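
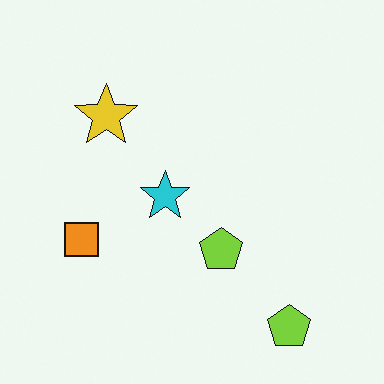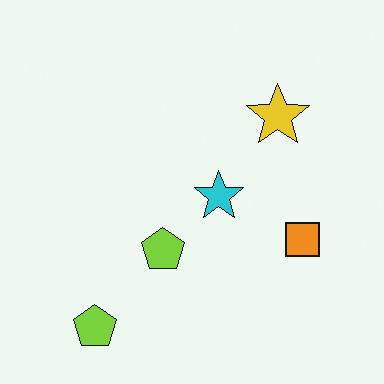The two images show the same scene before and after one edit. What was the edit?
Flipped horizontally (left ↔ right).

The orange square is in the left of the first image and the right of the second — shapes on opposite sides of the vertical midline have swapped in a mirror flip.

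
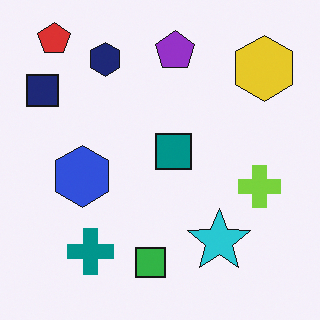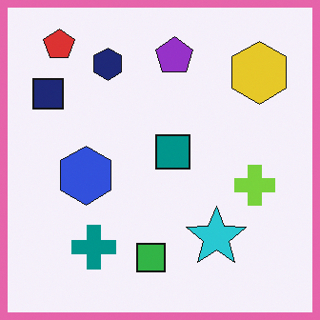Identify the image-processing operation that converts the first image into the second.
It was framed with a pink border.

A solid pink frame runs around the edge of the second image, with the content slightly shrunk inside it.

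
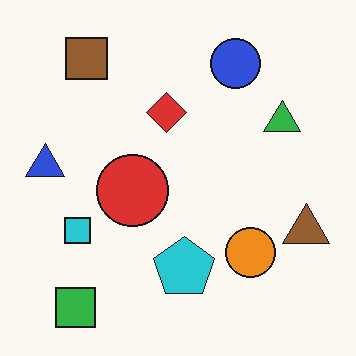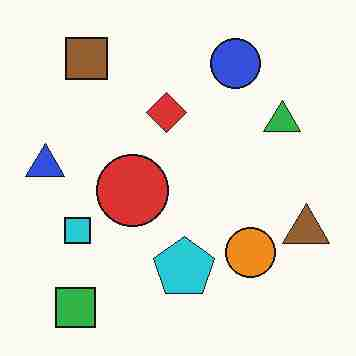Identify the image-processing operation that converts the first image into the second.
The second image is the first degraded with heavy JPEG compression.

Blocky 8×8 compression artifacts appear around shape edges and the flat background shows ringing — characteristic JPEG degradation.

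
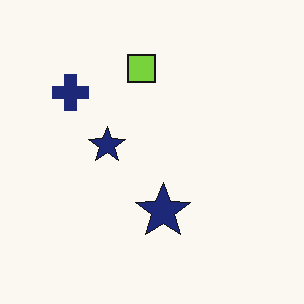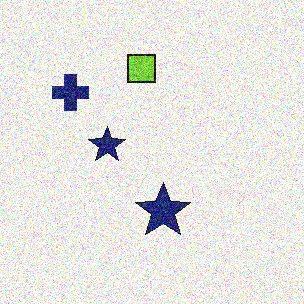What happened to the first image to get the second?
The image was degraded with a thick layer of grain.

Random speckle covers the whole image, including the flat background.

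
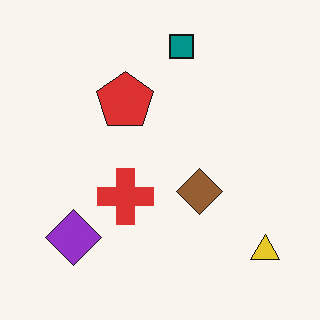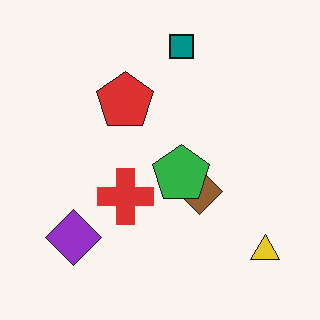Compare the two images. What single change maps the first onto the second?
The second image is the first overlaid with an additional green pentagon.

A green pentagon appears in the second image that is absent from the first.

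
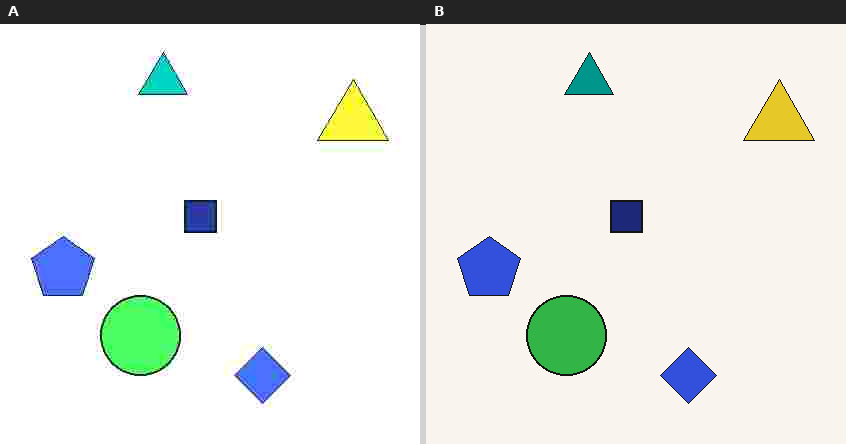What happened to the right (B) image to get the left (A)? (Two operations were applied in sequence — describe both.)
The left (A) image is the right (B) noticeably brightened, then degraded with heavy JPEG compression.

Every pixel — background and shapes alike — is uniformly brightened. Blocky 8×8 compression artifacts appear around shape edges and the flat background shows ringing — characteristic JPEG degradation.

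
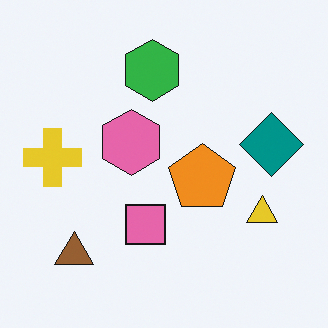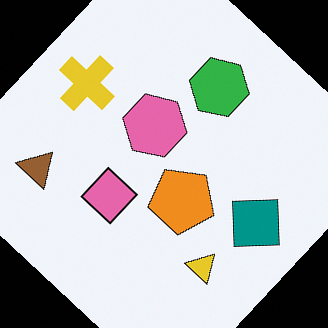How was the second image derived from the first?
This is the original image rotated clockwise by a large amount — several tens of degrees.

Every shape is tilted by the same angle and the image corners show triangular fill wedges — a whole-image rotation by a non-right angle.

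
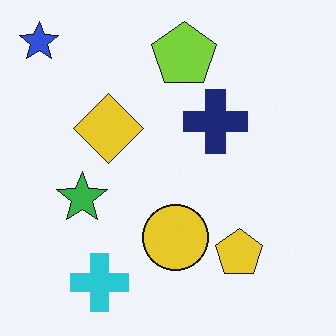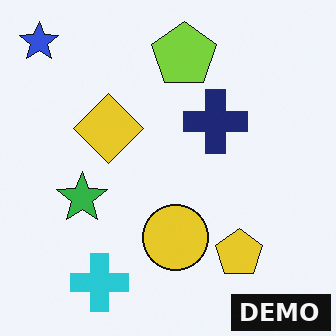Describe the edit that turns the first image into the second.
It was watermarked with the text "DEMO" in the lower-right corner.

A dark label reading "DEMO" appears in the lower-right corner.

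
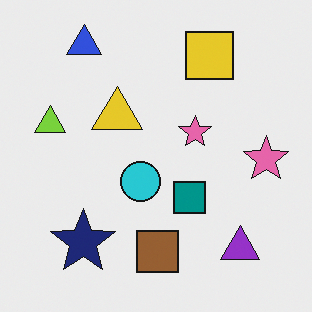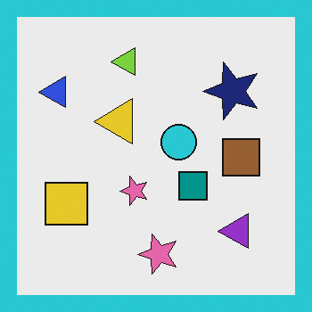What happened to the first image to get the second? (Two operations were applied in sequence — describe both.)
The second image is the first transposed (reflected across the top-left ↔ bottom-right diagonal), then framed with a cyan border.

Shapes have swapped their row and column positions — what was in the top-right is now in the bottom-left — a diagonal reflection. A solid cyan frame runs around the edge of the second image, with the content slightly shrunk inside it.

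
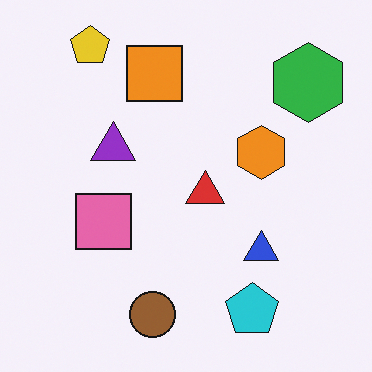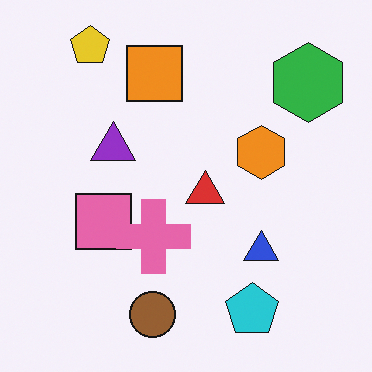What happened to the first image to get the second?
This is the original image overlaid with an additional pink cross.

A pink cross appears in the second image that is absent from the first.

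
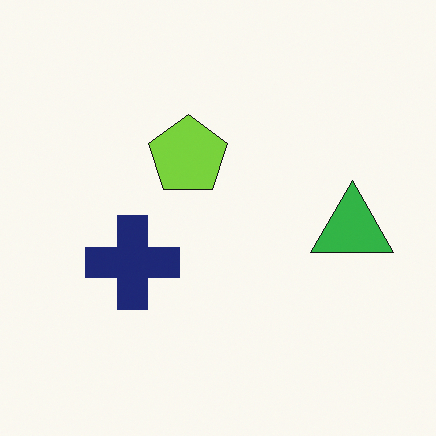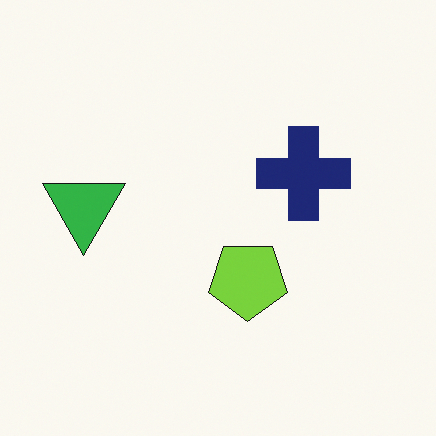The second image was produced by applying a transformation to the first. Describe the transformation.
The image was rotated 180°.

The green triangle sits in the right of the first image and the left of the second — consistent with a whole-image 180° rotation.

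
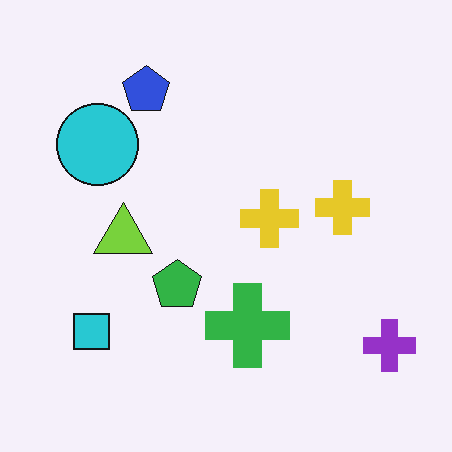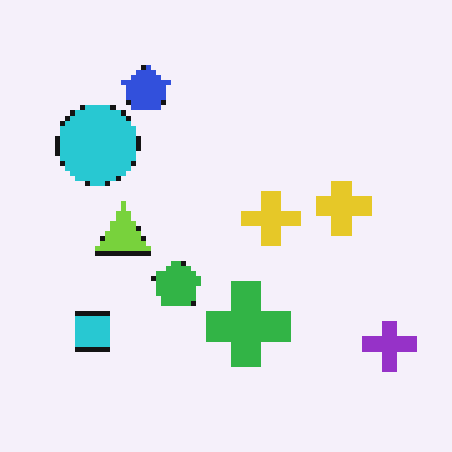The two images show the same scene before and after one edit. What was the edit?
The image was mildly pixelated.

Shapes are reduced to large square blocks; fine edges and outlines are lost — a downscale-then-upscale (mosaic) effect.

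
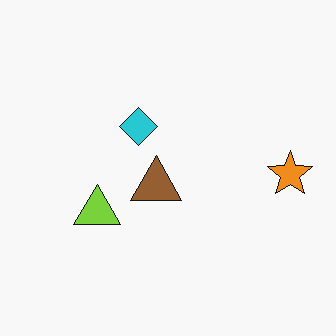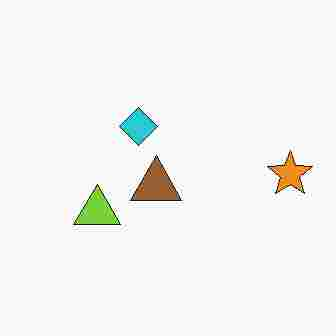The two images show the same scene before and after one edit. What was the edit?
The second image is the first degraded with heavy JPEG compression.

Blocky 8×8 compression artifacts appear around shape edges and the flat background shows ringing — characteristic JPEG degradation.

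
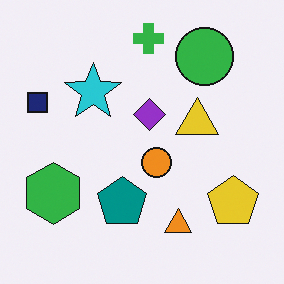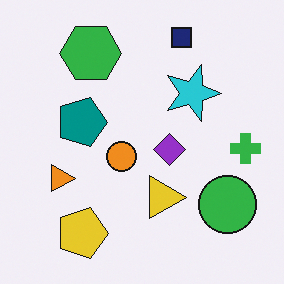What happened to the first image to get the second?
Rotated 90° clockwise.

The navy square sits in the left of the first image and the top of the second — consistent with a whole-image 90° clockwise rotation.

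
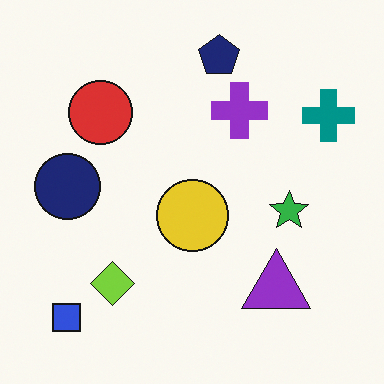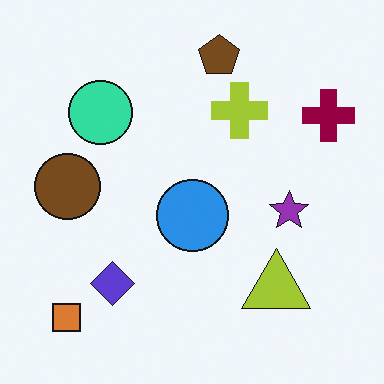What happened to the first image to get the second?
Hue-shifted through roughly half the color wheel.

Every shape's color has rotated by the same amount around the hue wheel — a uniform hue shift.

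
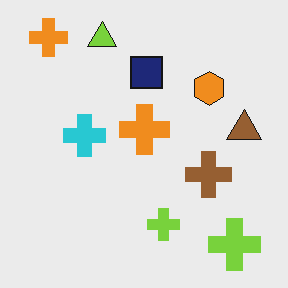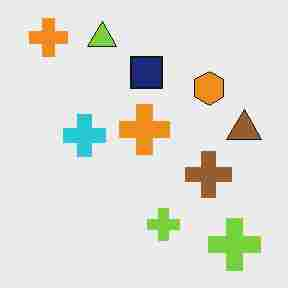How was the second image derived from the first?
The image was heavily JPEG-compressed with obvious blocking artifacts.

Blocky 8×8 compression artifacts appear around shape edges and the flat background shows ringing — characteristic JPEG degradation.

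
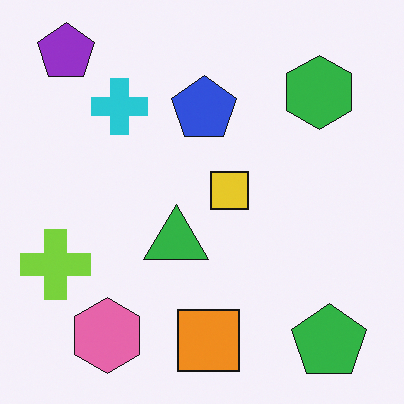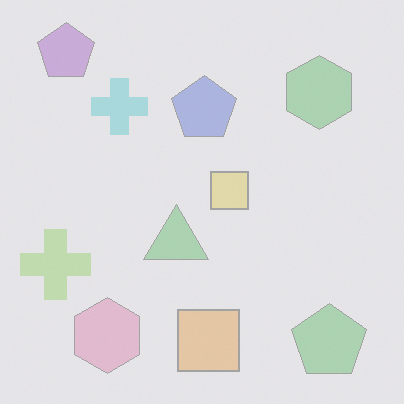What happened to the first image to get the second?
The transformation is: washed out (contrast reduced).

Tones are pushed toward mid-grey across the whole image — a global contrast change.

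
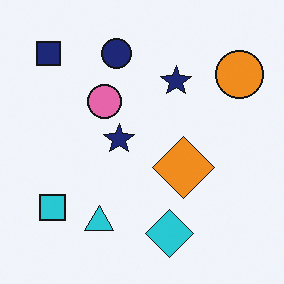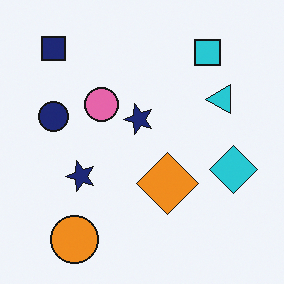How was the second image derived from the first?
The transformation is: transposed (reflected across the top-left ↔ bottom-right diagonal).

Shapes have swapped their row and column positions — what was in the top-right is now in the bottom-left — a diagonal reflection.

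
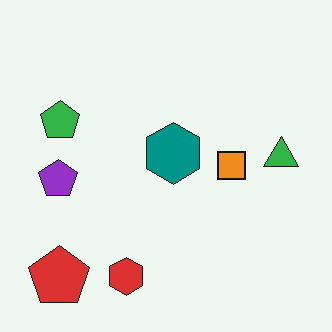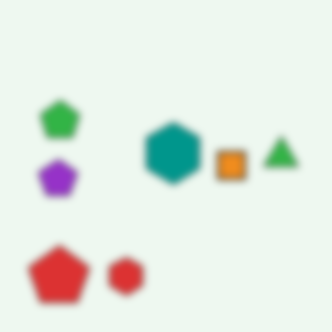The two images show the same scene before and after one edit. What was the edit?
This is the original image noticeably gaussian-blurred.

Shape edges and outlines are uniformly softened across the whole image.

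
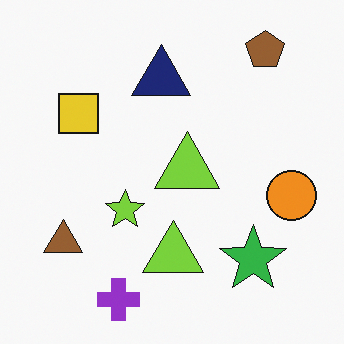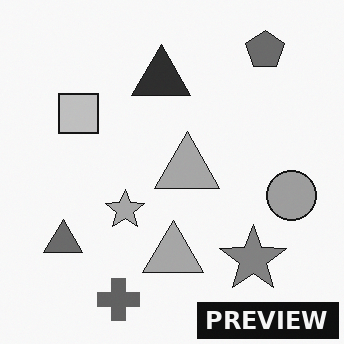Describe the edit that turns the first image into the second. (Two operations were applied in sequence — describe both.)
Converted to grayscale, then watermarked with the text "PREVIEW" in the lower-right corner.

All color is removed — every shape is now a shade of grey. A dark label reading "PREVIEW" appears in the lower-right corner.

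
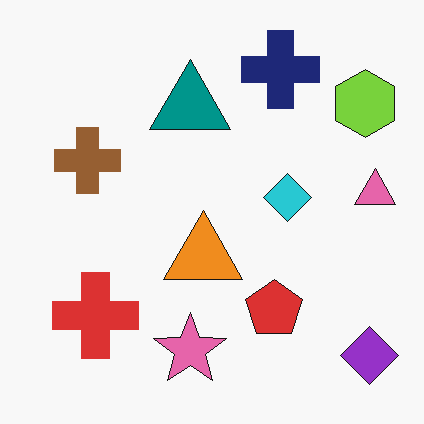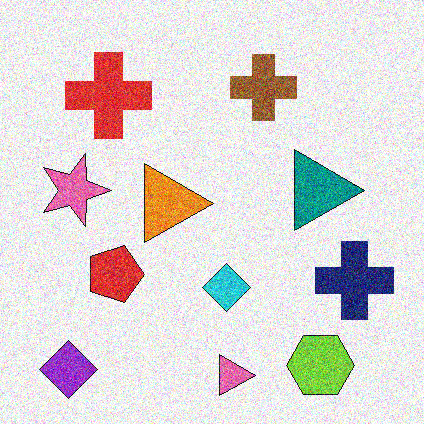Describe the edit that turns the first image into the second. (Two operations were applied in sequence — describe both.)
The image was rotated 90° clockwise, then degraded with a thick layer of grain.

The purple diamond sits in the bottom-right of the first image and the bottom-left of the second — consistent with a whole-image 90° clockwise rotation. Random speckle covers the whole image, including the flat background.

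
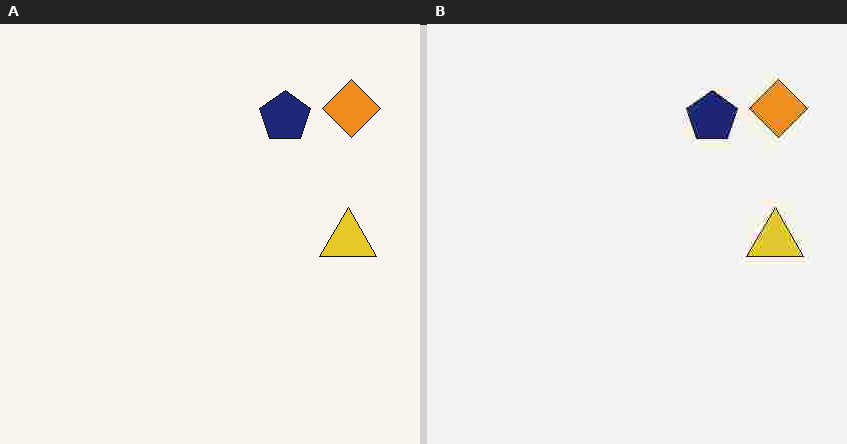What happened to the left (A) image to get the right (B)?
This is the original image degraded with heavy JPEG compression.

Blocky 8×8 compression artifacts appear around shape edges and the flat background shows ringing — characteristic JPEG degradation.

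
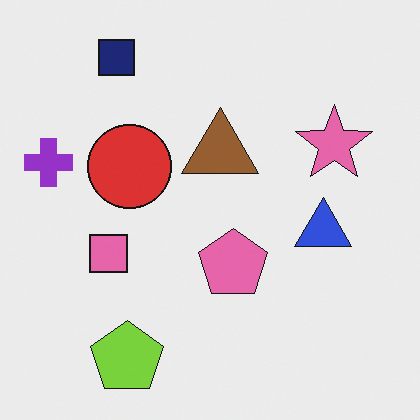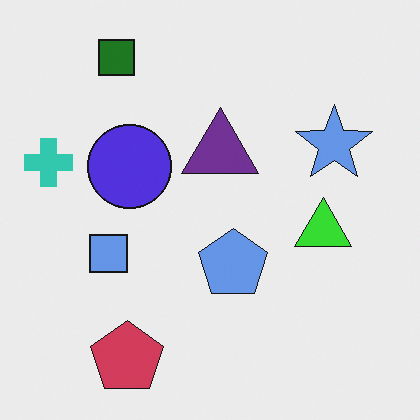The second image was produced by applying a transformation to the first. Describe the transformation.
This is the original image hue-shifted through roughly half the color wheel.

Every shape's color has rotated by the same amount around the hue wheel — a uniform hue shift.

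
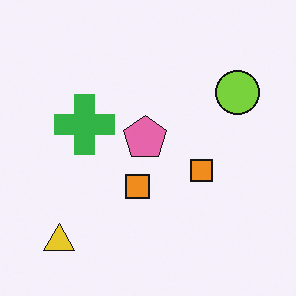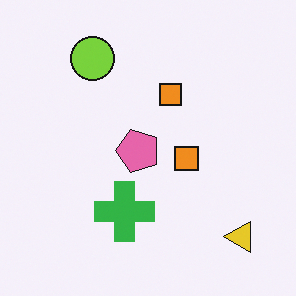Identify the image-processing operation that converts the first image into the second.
The transformation is: rotated 90° counter-clockwise.

The yellow triangle sits in the bottom-left of the first image and the bottom-right of the second — consistent with a whole-image 90° counter-clockwise rotation.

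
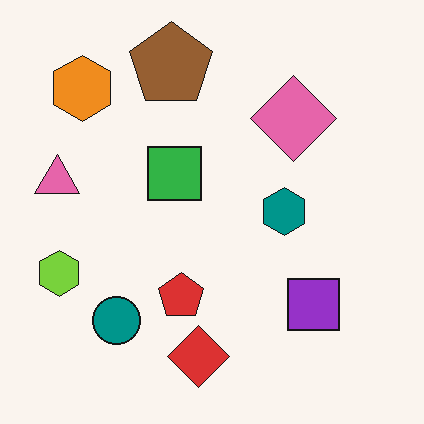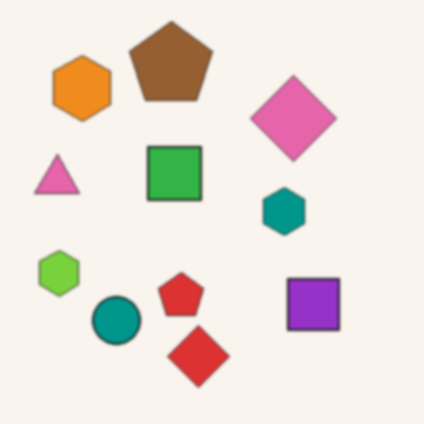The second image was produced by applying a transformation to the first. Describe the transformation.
The transformation is: given a subtle gaussian blur.

Shape edges and outlines are uniformly softened across the whole image.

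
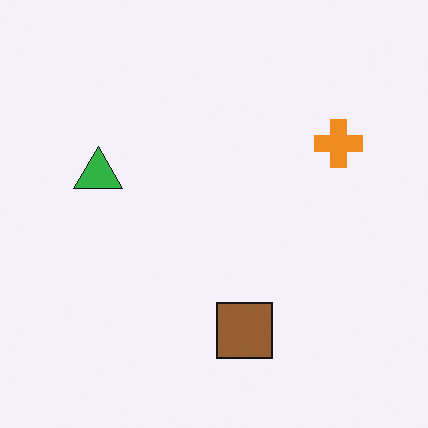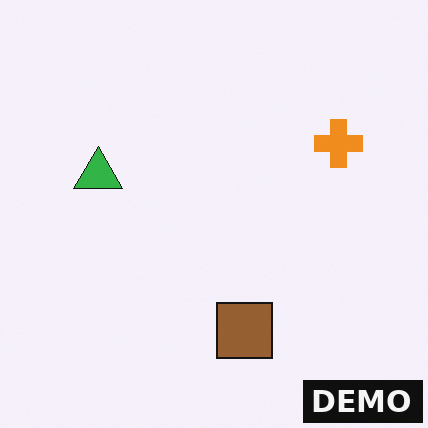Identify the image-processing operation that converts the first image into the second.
It was watermarked with the text "DEMO" in the lower-right corner.

A dark label reading "DEMO" appears in the lower-right corner.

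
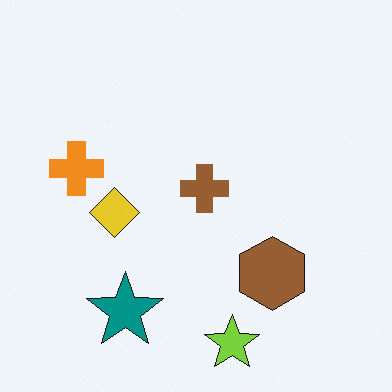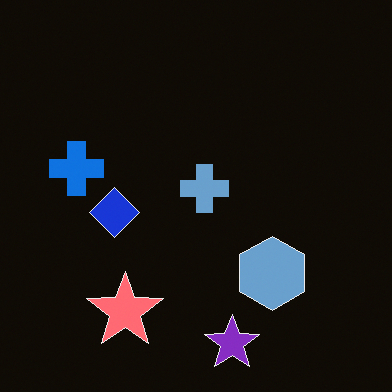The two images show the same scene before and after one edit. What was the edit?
It was color-inverted (negative).

The light background has become dark and every shape's color is its complement — a photographic negative.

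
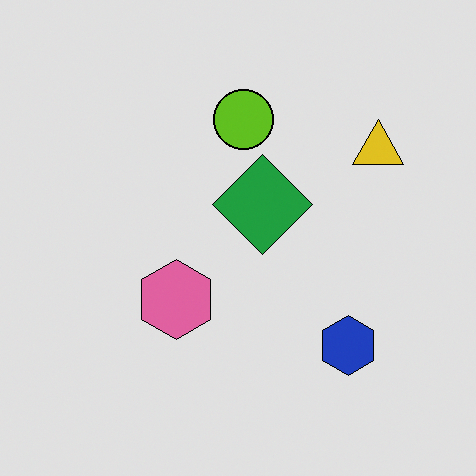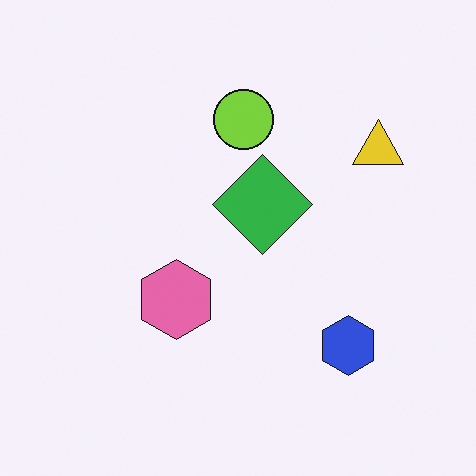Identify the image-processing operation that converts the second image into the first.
The image was moderately posterized.

Each flat color has snapped to a coarser quantized level — most visibly, the near-white background has dropped to a flat grey.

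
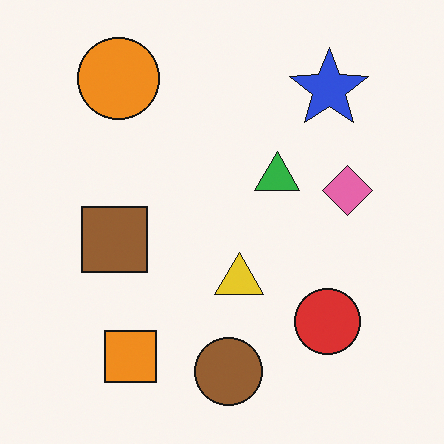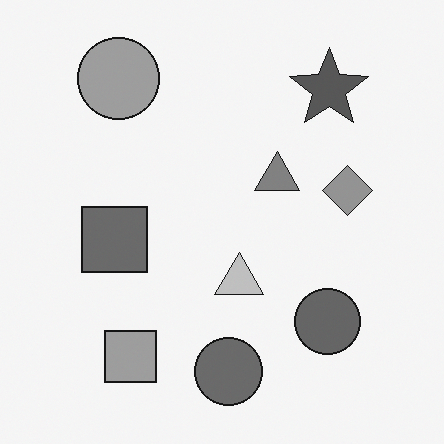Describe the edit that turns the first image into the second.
The transformation is: converted to grayscale.

All color is removed — every shape is now a shade of grey.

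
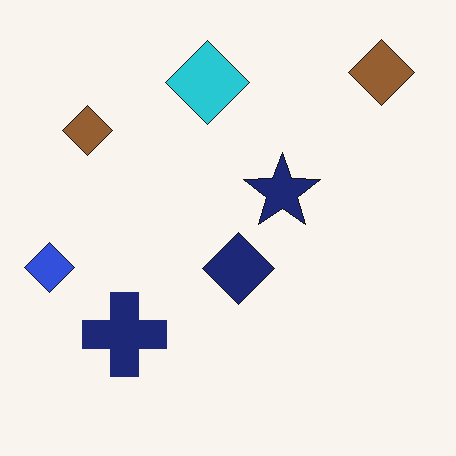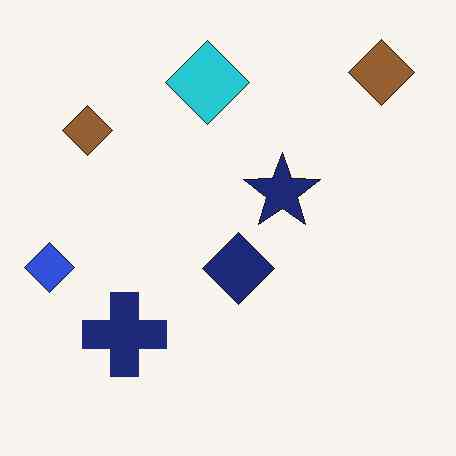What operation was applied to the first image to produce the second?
The image was given moderate JPEG compression.

Blocky 8×8 compression artifacts appear around shape edges and the flat background shows ringing — characteristic JPEG degradation.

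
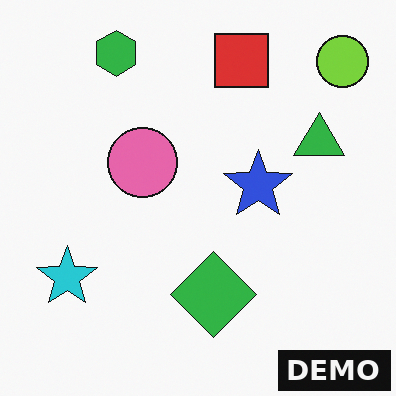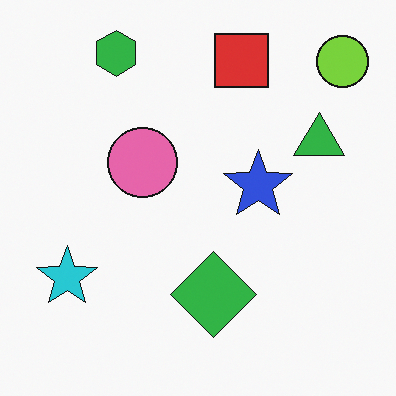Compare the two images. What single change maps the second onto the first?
The image was watermarked with the text "DEMO" in the lower-right corner.

A dark label reading "DEMO" appears in the lower-right corner.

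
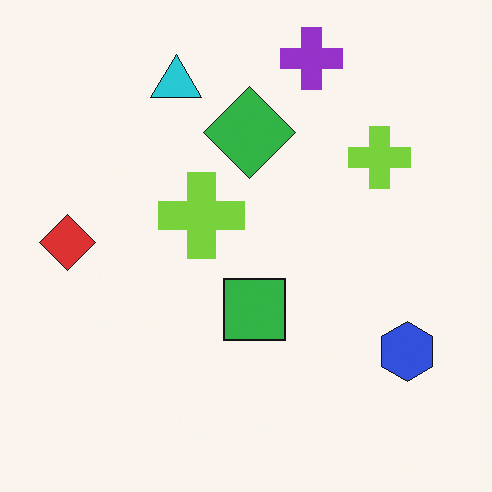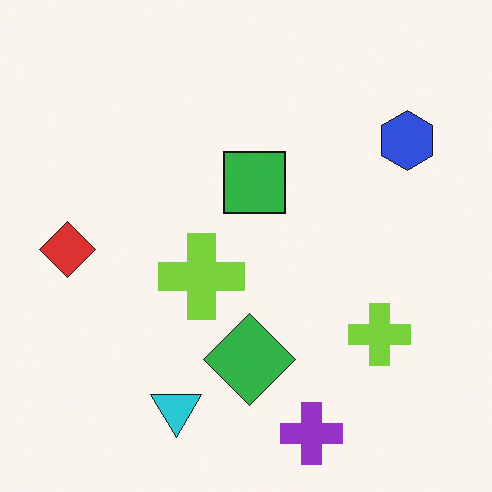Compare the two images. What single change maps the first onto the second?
It was flipped vertically (top ↔ bottom).

The purple cross is in the top of the first image and the bottom of the second — shapes on opposite sides of the horizontal midline have swapped in a mirror flip.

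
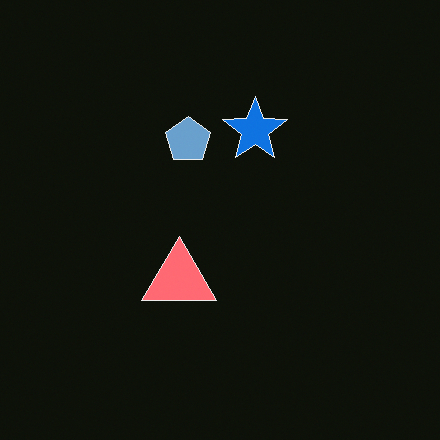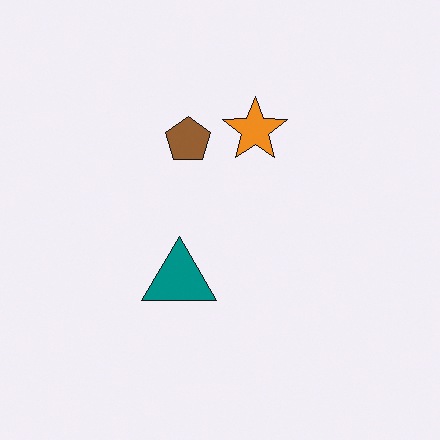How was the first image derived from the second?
Color-inverted (negative).

The light background has become dark and every shape's color is its complement — a photographic negative.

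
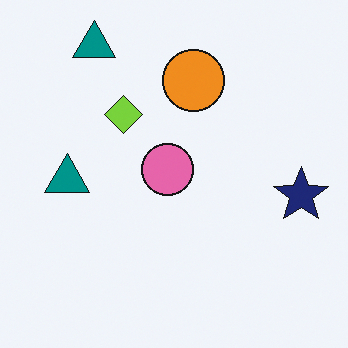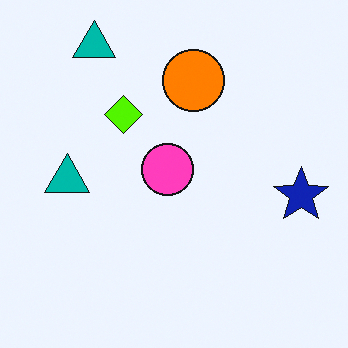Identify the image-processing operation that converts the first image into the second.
The second image is the first heavily oversaturated.

All colors are more vivid — a global saturation change.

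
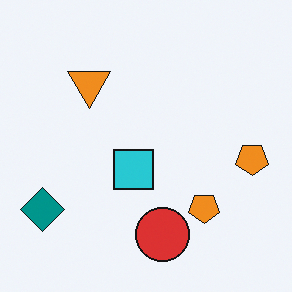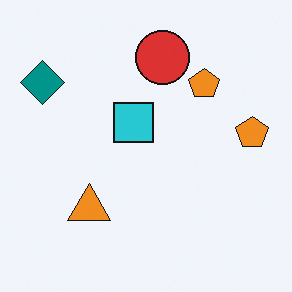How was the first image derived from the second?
The first image is the second flipped vertically (top ↔ bottom).

The red circle is in the top of the second image and the bottom of the first — shapes on opposite sides of the horizontal midline have swapped in a mirror flip.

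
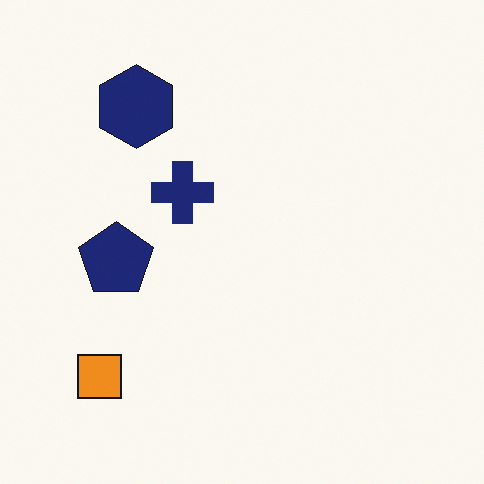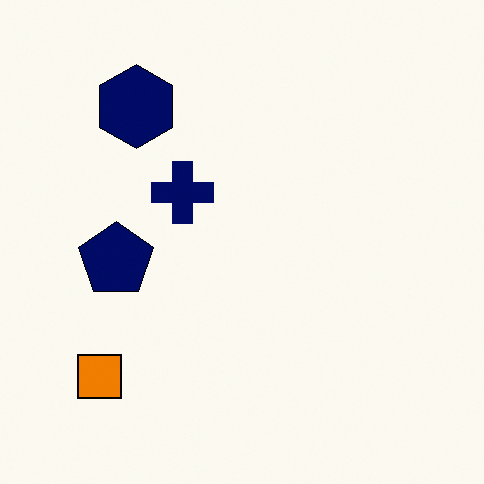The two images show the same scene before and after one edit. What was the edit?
The image was given slightly increased contrast.

Tones are pushed away from mid-grey across the whole image — a global contrast change.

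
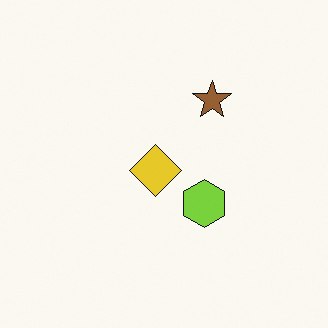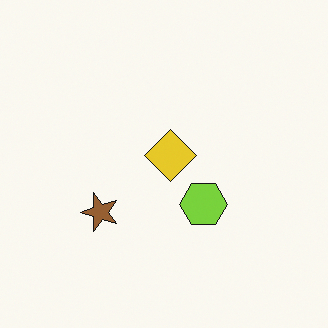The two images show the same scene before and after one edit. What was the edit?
The transformation is: transposed (reflected across the top-left ↔ bottom-right diagonal).

Shapes have swapped their row and column positions — what was in the top-right is now in the bottom-left — a diagonal reflection.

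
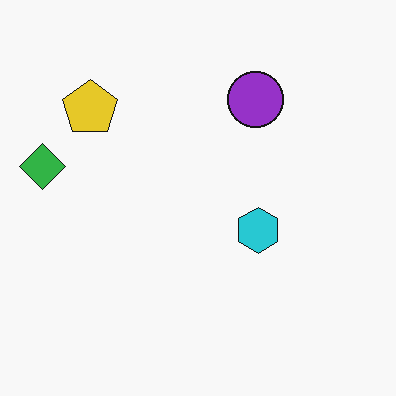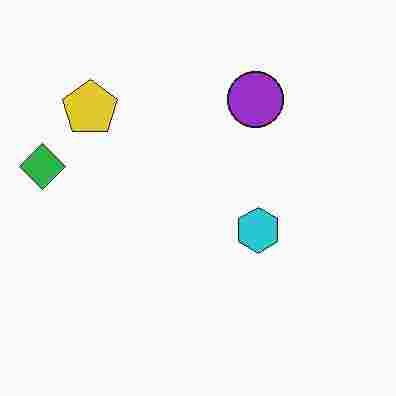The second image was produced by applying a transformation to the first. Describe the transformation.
It was degraded with heavy JPEG compression.

Blocky 8×8 compression artifacts appear around shape edges and the flat background shows ringing — characteristic JPEG degradation.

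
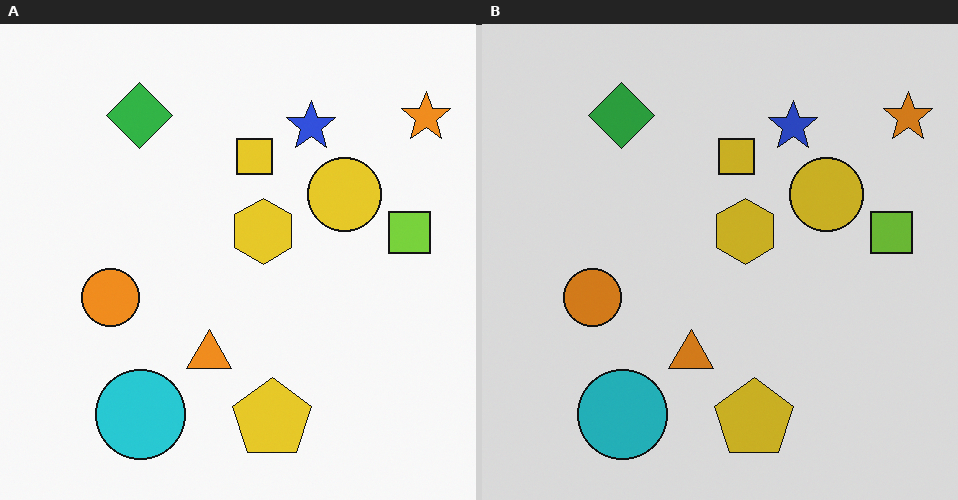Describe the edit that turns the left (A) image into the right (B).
The transformation is: slightly darkened.

Every pixel — background and shapes alike — is uniformly darkened.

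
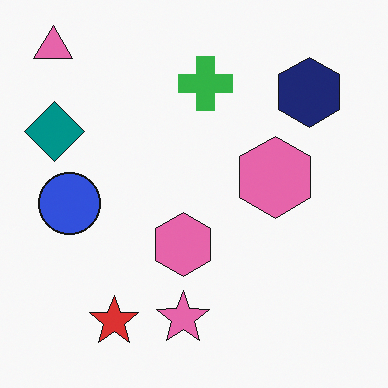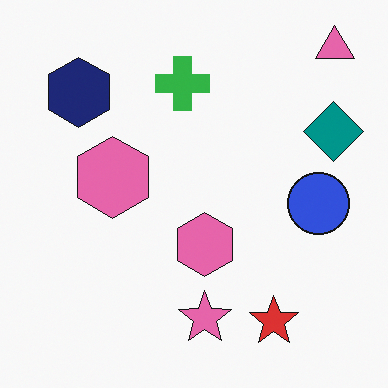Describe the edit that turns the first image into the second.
The transformation is: flipped horizontally (left ↔ right).

The pink triangle is in the top-left of the first image and the top-right of the second — shapes on opposite sides of the vertical midline have swapped in a mirror flip.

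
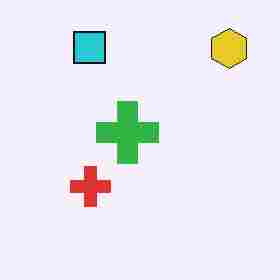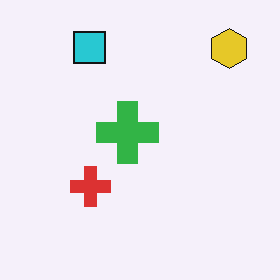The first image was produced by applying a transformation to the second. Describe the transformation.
It was heavily JPEG-compressed with obvious blocking artifacts.

Blocky 8×8 compression artifacts appear around shape edges and the flat background shows ringing — characteristic JPEG degradation.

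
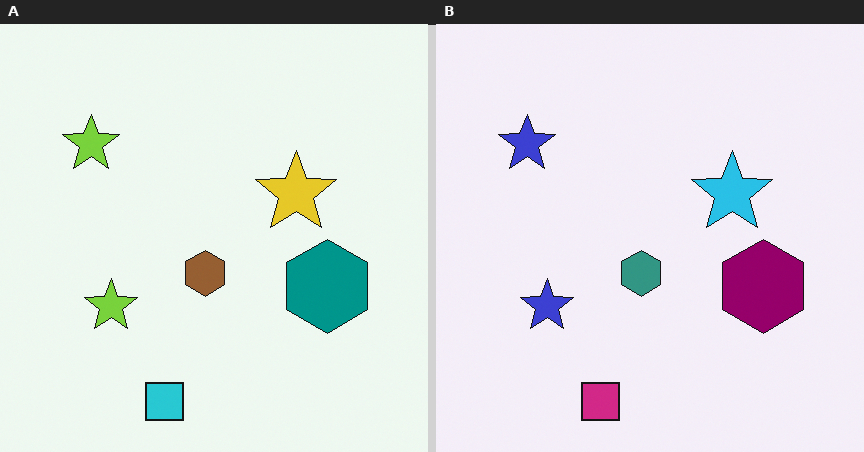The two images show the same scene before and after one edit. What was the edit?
The right (B) image is the left (A) hue-shifted by a moderate amount.

Every shape's color has rotated by the same amount around the hue wheel — a uniform hue shift.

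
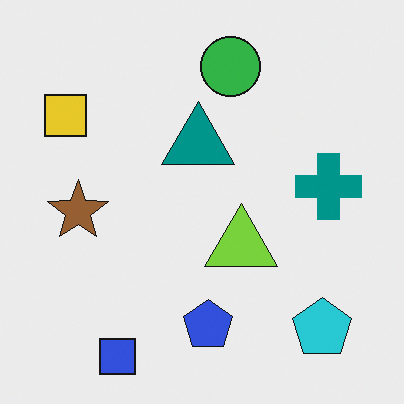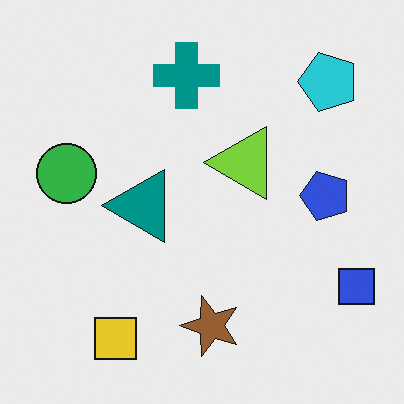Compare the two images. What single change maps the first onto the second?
The transformation is: rotated 90° counter-clockwise.

The blue square sits in the bottom-left of the first image and the bottom-right of the second — consistent with a whole-image 90° counter-clockwise rotation.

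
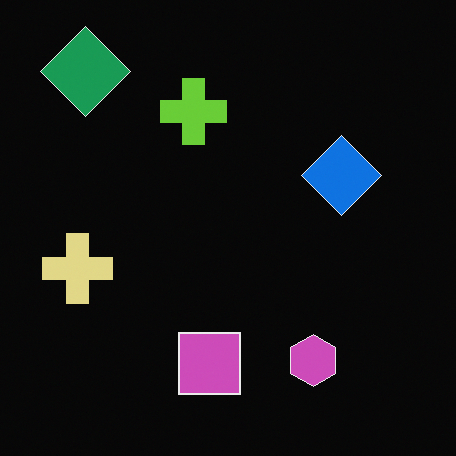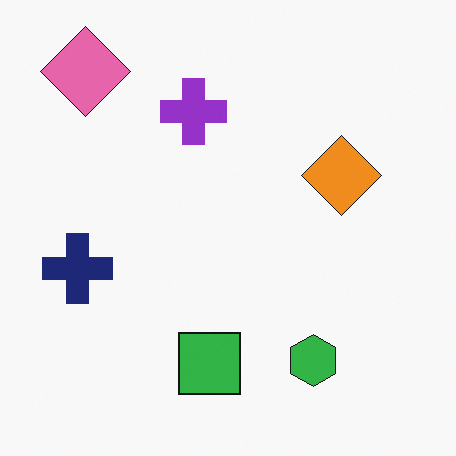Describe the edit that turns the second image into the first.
This is the original image color-inverted (negative).

The light background has become dark and every shape's color is its complement — a photographic negative.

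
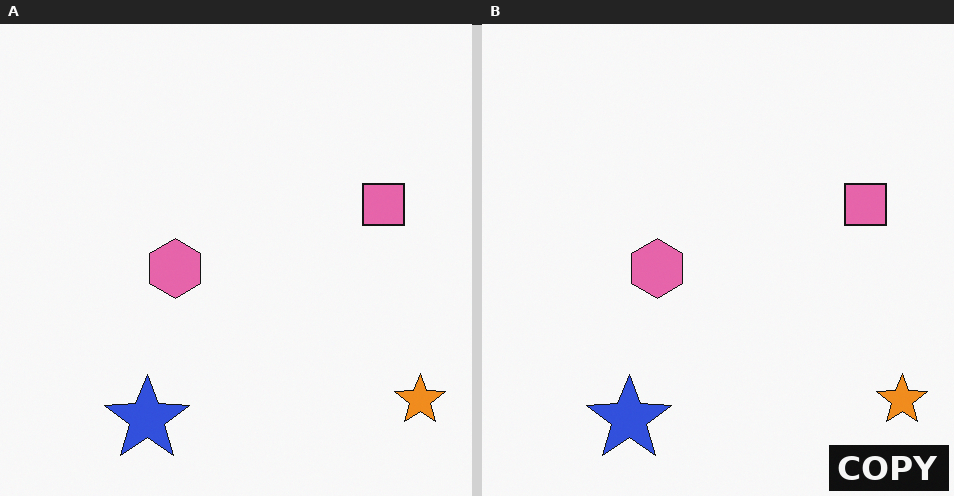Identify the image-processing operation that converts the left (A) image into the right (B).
Watermarked with the text "COPY" in the lower-right corner.

A dark label reading "COPY" appears in the lower-right corner.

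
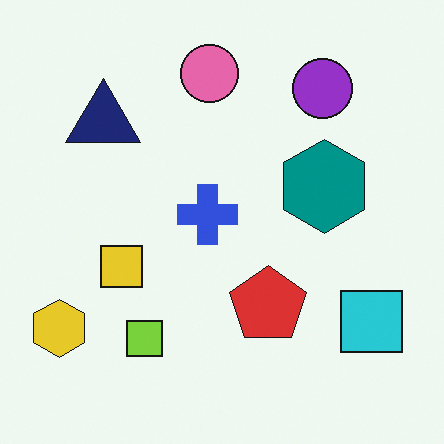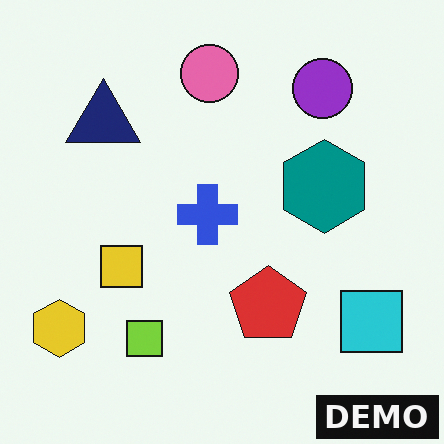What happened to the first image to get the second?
This is the original image watermarked with the text "DEMO" in the lower-right corner.

A dark label reading "DEMO" appears in the lower-right corner.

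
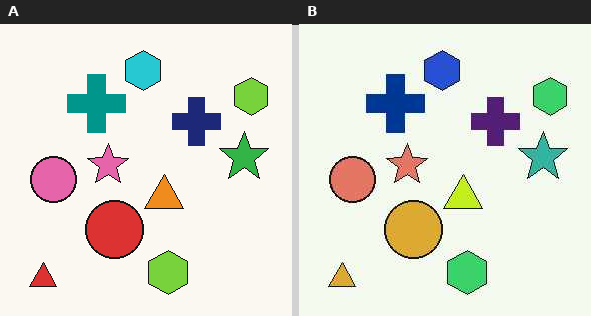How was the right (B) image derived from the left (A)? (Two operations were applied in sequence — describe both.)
The right (B) image is the left (A) hue-shifted by a small amount, then JPEG-compressed with visible artifacts.

Every shape's color has rotated by the same amount around the hue wheel — a uniform hue shift. Blocky 8×8 compression artifacts appear around shape edges and the flat background shows ringing — characteristic JPEG degradation.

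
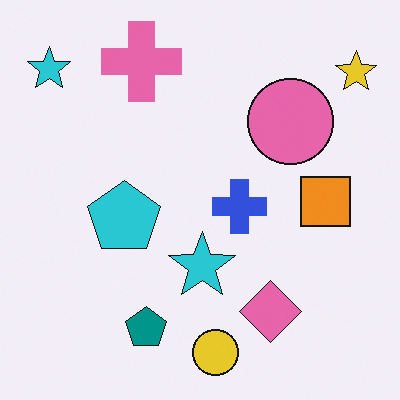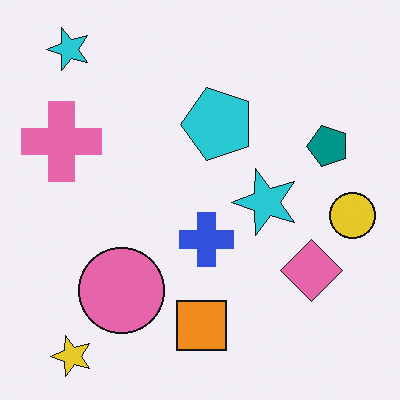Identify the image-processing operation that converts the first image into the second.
This is the original image transposed (reflected across the top-left ↔ bottom-right diagonal).

Shapes have swapped their row and column positions — what was in the top-right is now in the bottom-left — a diagonal reflection.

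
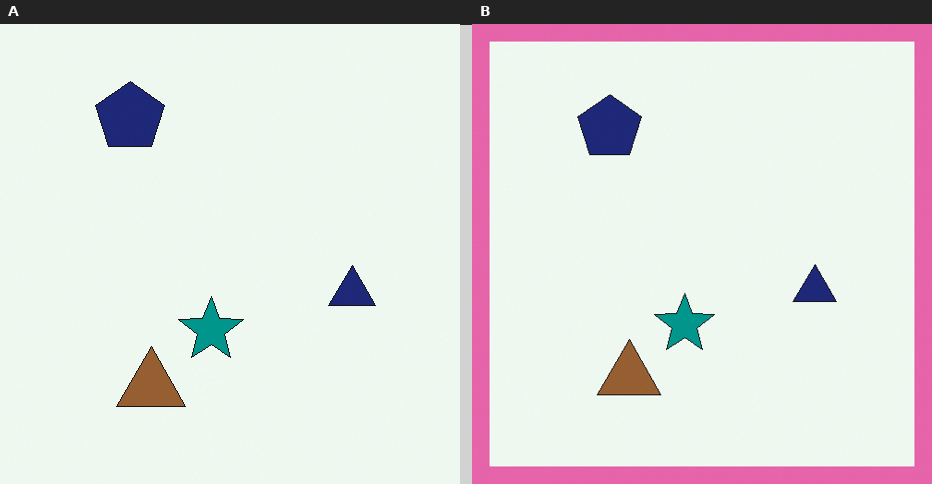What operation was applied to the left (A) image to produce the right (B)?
Framed with a pink border.

A solid pink frame runs around the edge of the right (B) image, with the content slightly shrunk inside it.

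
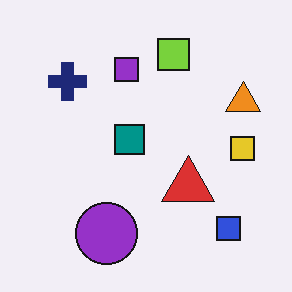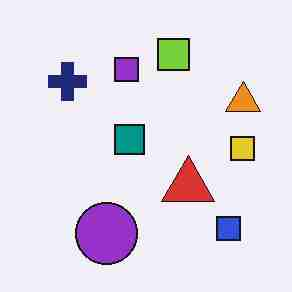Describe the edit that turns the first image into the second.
The second image is the first heavily JPEG-compressed with obvious blocking artifacts.

Blocky 8×8 compression artifacts appear around shape edges and the flat background shows ringing — characteristic JPEG degradation.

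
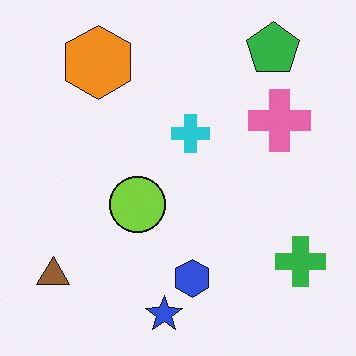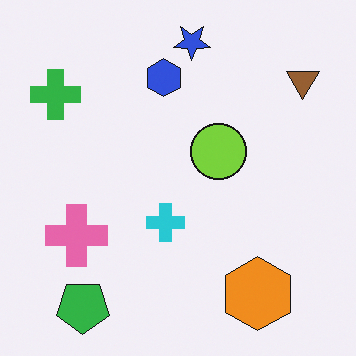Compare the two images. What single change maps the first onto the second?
It was rotated 180°.

The green pentagon sits in the top-right of the first image and the bottom-left of the second — consistent with a whole-image 180° rotation.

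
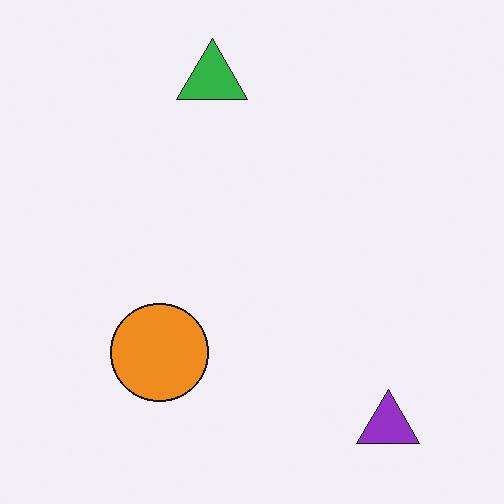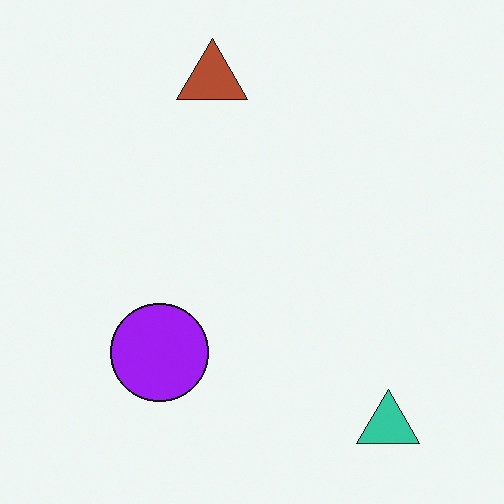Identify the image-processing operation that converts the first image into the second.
The second image is the first hue-shifted through roughly half the color wheel.

Every shape's color has rotated by the same amount around the hue wheel — a uniform hue shift.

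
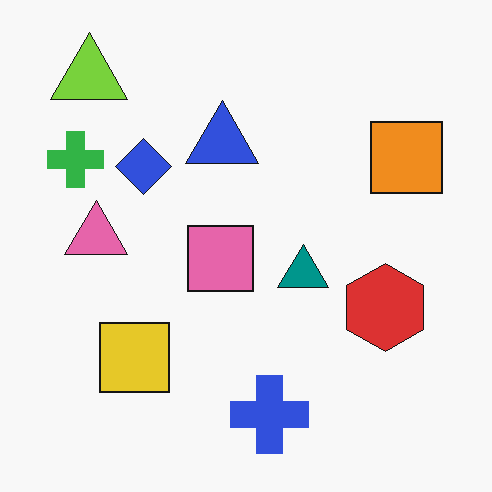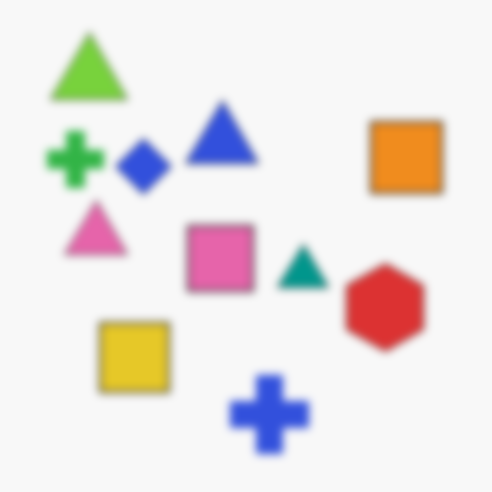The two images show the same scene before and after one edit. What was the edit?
The second image is the first moderately blurred.

Shape edges and outlines are uniformly softened across the whole image.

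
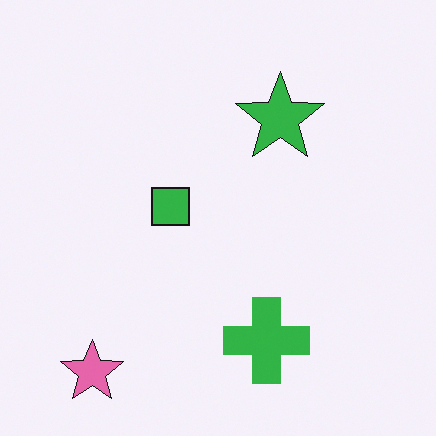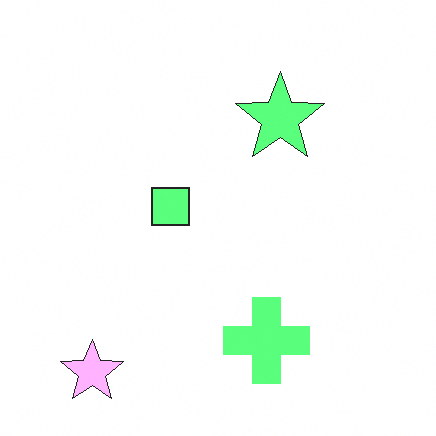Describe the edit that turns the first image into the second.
This is the original image noticeably brightened.

Every pixel — background and shapes alike — is uniformly brightened.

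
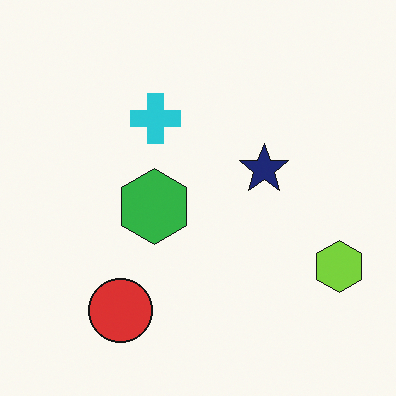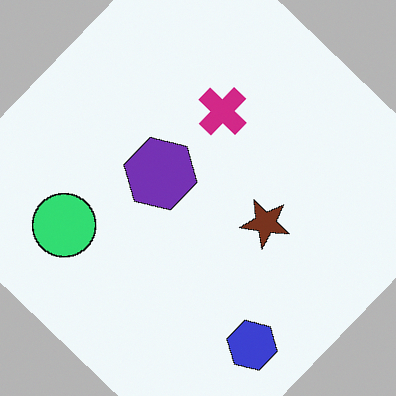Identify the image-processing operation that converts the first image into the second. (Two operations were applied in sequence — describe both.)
It was hue-shifted through roughly a third of the color wheel, then rotated clockwise by a large amount — several tens of degrees.

Every shape's color has rotated by the same amount around the hue wheel — a uniform hue shift. Every shape is tilted by the same angle and the image corners show triangular fill wedges — a whole-image rotation by a non-right angle.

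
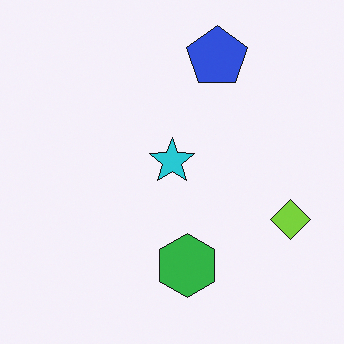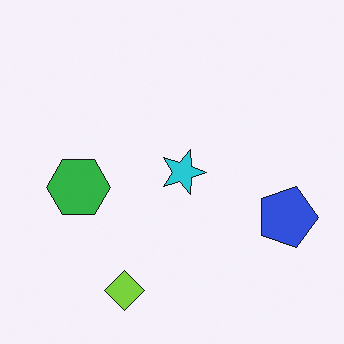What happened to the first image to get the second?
The transformation is: rotated 90° clockwise.

The lime diamond sits in the right of the first image and the bottom of the second — consistent with a whole-image 90° clockwise rotation.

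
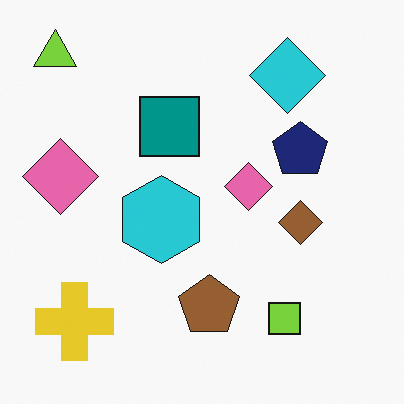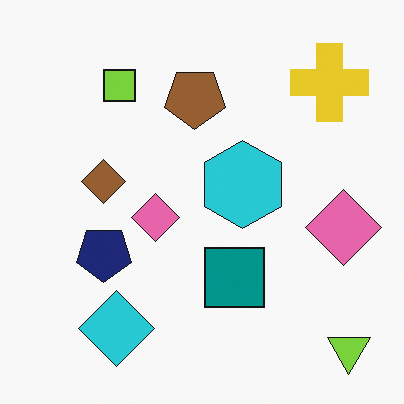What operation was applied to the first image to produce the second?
The second image is the first rotated 180°.

The lime triangle sits in the top-left of the first image and the bottom-right of the second — consistent with a whole-image 180° rotation.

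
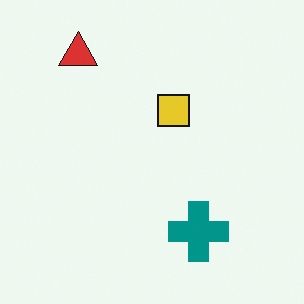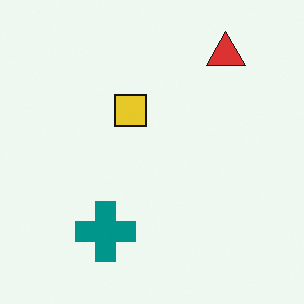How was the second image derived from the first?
The second image is the first flipped horizontally (left ↔ right).

The red triangle is in the top-left of the first image and the top-right of the second — shapes on opposite sides of the vertical midline have swapped in a mirror flip.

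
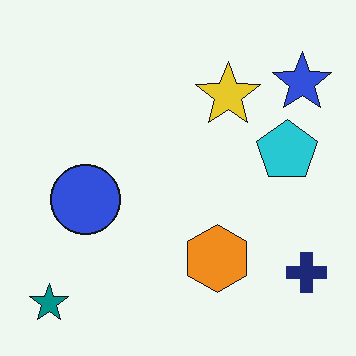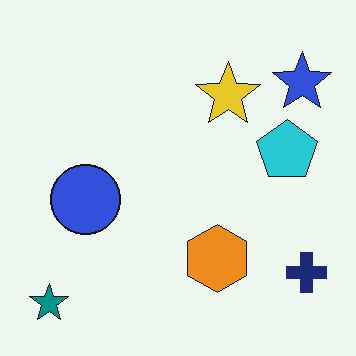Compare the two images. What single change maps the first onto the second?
JPEG-compressed with visible artifacts.

Blocky 8×8 compression artifacts appear around shape edges and the flat background shows ringing — characteristic JPEG degradation.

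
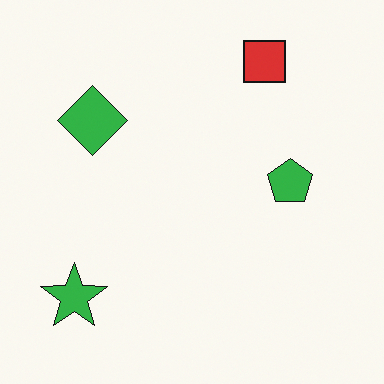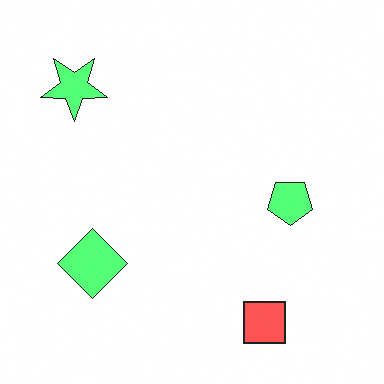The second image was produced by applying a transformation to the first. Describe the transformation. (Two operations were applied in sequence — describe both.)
The transformation is: brightened a lot, then flipped vertically (top ↔ bottom).

Every pixel — background and shapes alike — is uniformly brightened. The red square is in the top-right of the first image and the bottom-right of the second — shapes on opposite sides of the horizontal midline have swapped in a mirror flip.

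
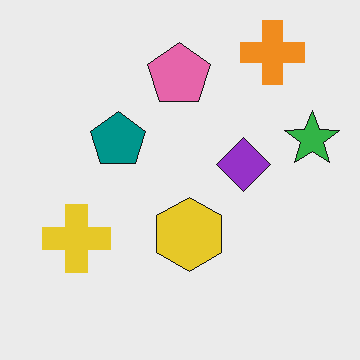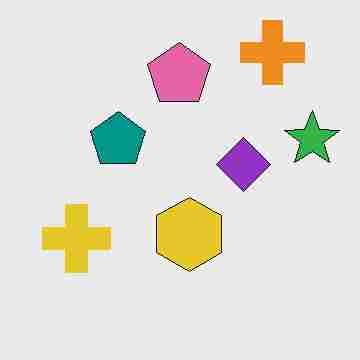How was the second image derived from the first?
The transformation is: heavily JPEG-compressed with obvious blocking artifacts.

Blocky 8×8 compression artifacts appear around shape edges and the flat background shows ringing — characteristic JPEG degradation.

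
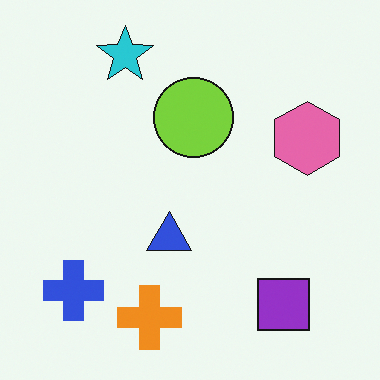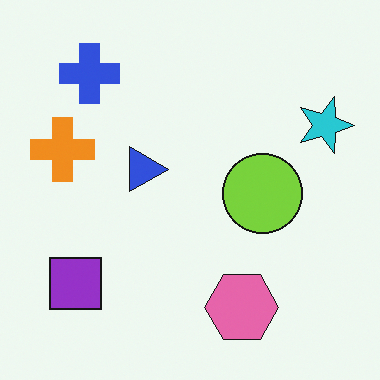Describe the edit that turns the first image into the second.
The image was rotated 90° clockwise.

The blue cross sits in the bottom-left of the first image and the top-left of the second — consistent with a whole-image 90° clockwise rotation.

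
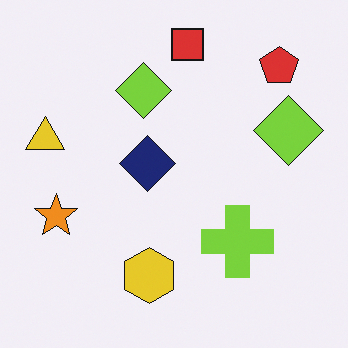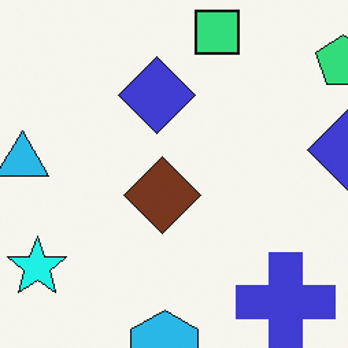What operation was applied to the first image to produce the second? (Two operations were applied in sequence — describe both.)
Cropped slightly and scaled back up, then hue-shifted through roughly a third of the color wheel.

The visible shapes are larger and the field of view is narrower; shapes near the original edges may be partly or wholly outside the frame — a crop-and-rescale. Every shape's color has rotated by the same amount around the hue wheel — a uniform hue shift.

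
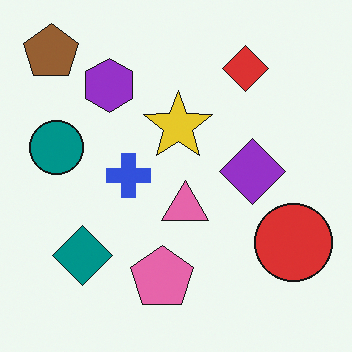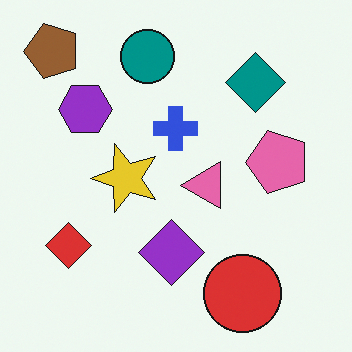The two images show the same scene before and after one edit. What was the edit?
The transformation is: transposed (reflected across the top-left ↔ bottom-right diagonal).

Shapes have swapped their row and column positions — what was in the top-right is now in the bottom-left — a diagonal reflection.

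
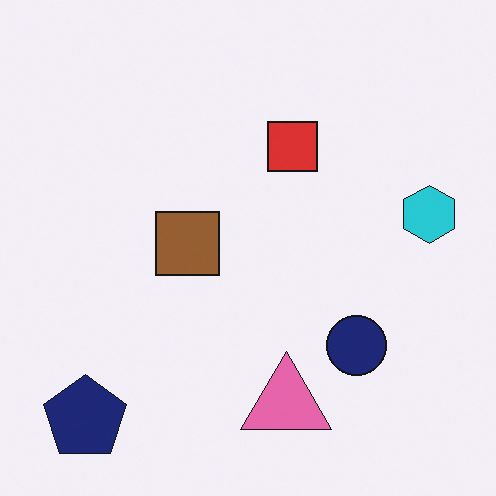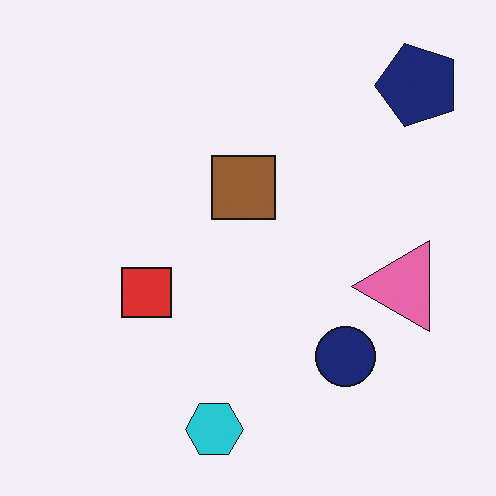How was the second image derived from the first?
The transformation is: transposed (reflected across the top-left ↔ bottom-right diagonal).

Shapes have swapped their row and column positions — what was in the top-right is now in the bottom-left — a diagonal reflection.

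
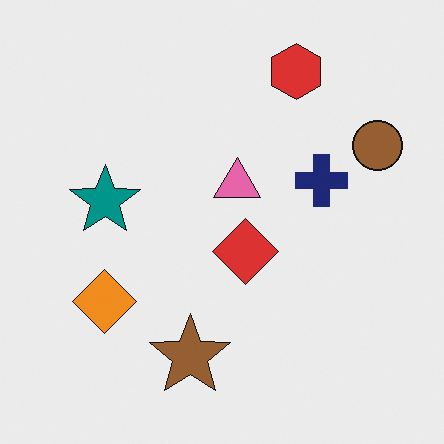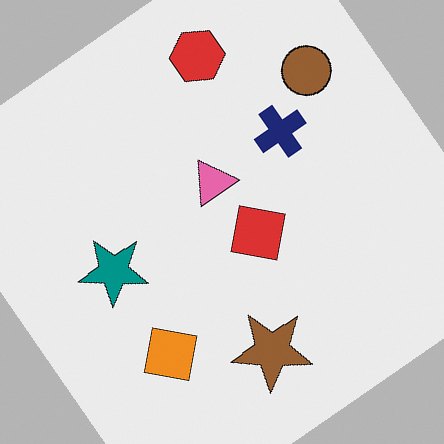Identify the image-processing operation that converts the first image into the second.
This is the original image rotated counter-clockwise by a large amount — several tens of degrees.

Every shape is tilted by the same angle and the image corners show triangular fill wedges — a whole-image rotation by a non-right angle.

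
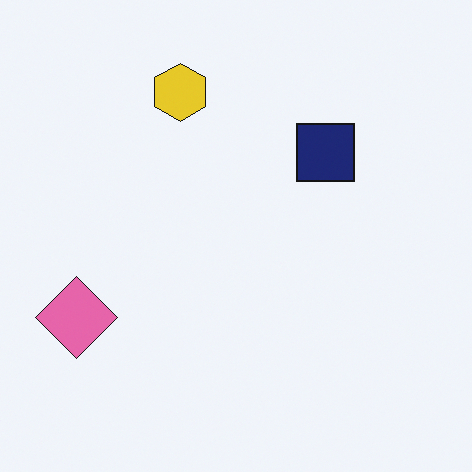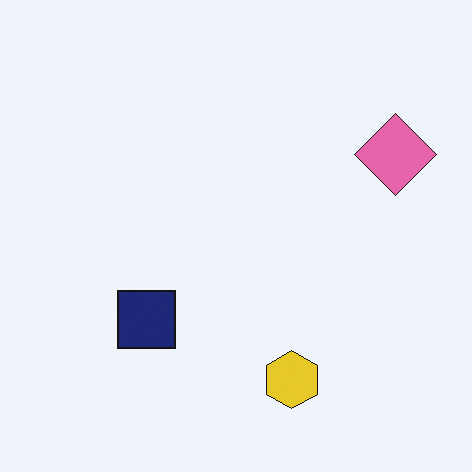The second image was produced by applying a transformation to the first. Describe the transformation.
The second image is the first rotated 180°.

The pink diamond sits in the bottom-left of the first image and the top-right of the second — consistent with a whole-image 180° rotation.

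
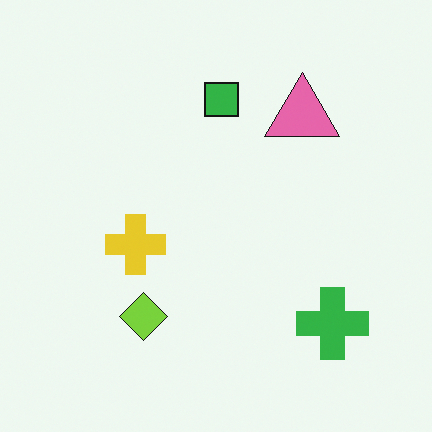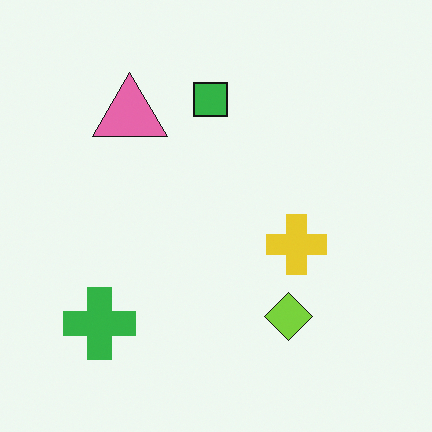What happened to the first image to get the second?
The transformation is: flipped horizontally (left ↔ right).

The green cross is in the bottom-right of the first image and the bottom-left of the second — shapes on opposite sides of the vertical midline have swapped in a mirror flip.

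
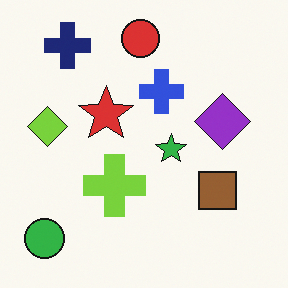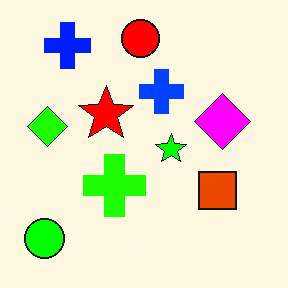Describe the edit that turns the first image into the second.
The transformation is: heavily oversaturated.

All colors are more vivid — a global saturation change.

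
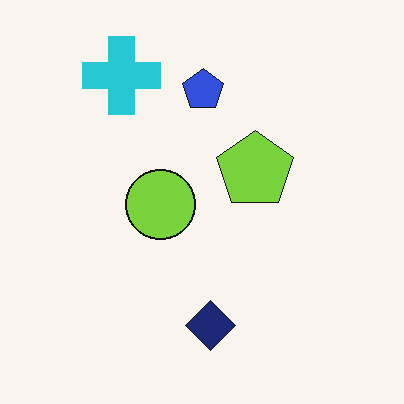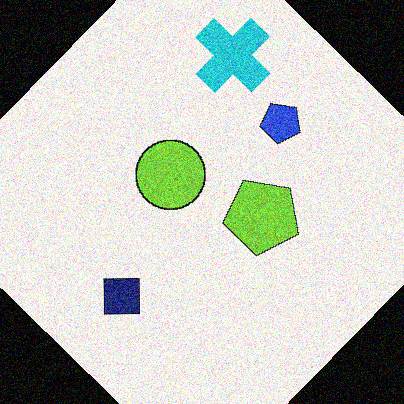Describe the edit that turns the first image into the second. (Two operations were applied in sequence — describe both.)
The second image is the first rotated clockwise by a large amount — several tens of degrees, then degraded with moderate additive noise.

Every shape is tilted by the same angle and the image corners show triangular fill wedges — a whole-image rotation by a non-right angle. Random speckle covers the whole image, including the flat background.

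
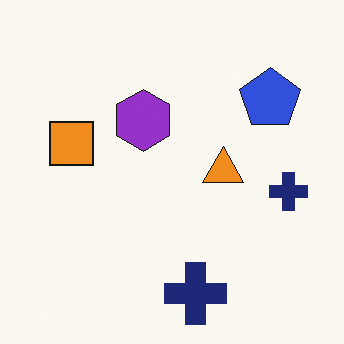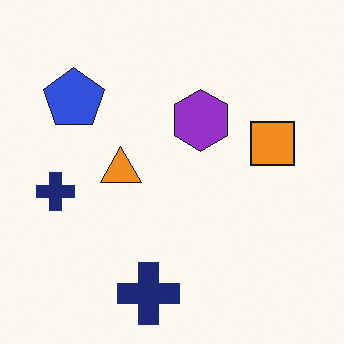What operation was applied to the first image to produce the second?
This is the original image flipped horizontally (left ↔ right).

The orange square is in the left of the first image and the right of the second — shapes on opposite sides of the vertical midline have swapped in a mirror flip.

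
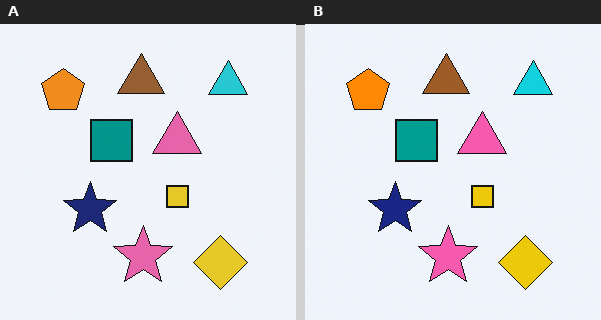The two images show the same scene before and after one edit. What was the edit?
It was slightly oversaturated.

All colors are more vivid — a global saturation change.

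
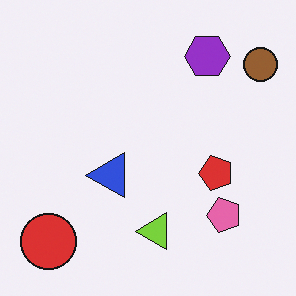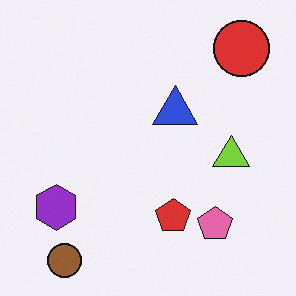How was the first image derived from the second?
The transformation is: transposed (reflected across the top-left ↔ bottom-right diagonal).

Shapes have swapped their row and column positions — what was in the top-right is now in the bottom-left — a diagonal reflection.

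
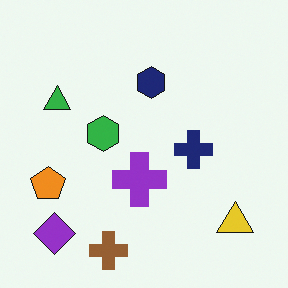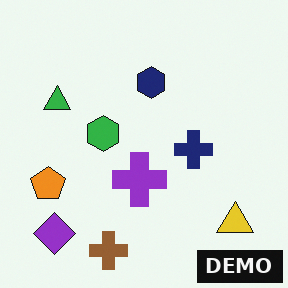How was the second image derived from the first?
Watermarked with the text "DEMO" in the lower-right corner.

A dark label reading "DEMO" appears in the lower-right corner.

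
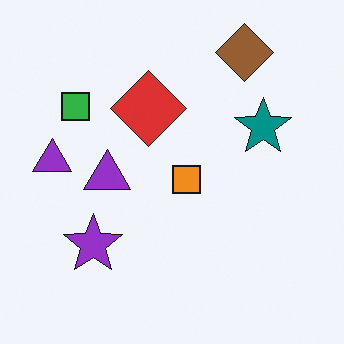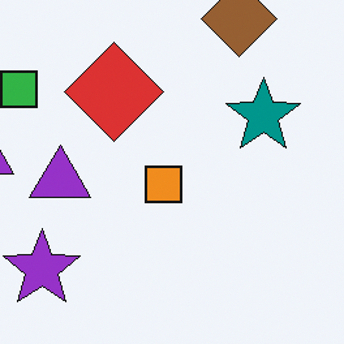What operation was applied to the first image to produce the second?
The transformation is: cropped slightly and scaled back up.

The visible shapes are larger and the field of view is narrower; shapes near the original edges may be partly or wholly outside the frame — a crop-and-rescale.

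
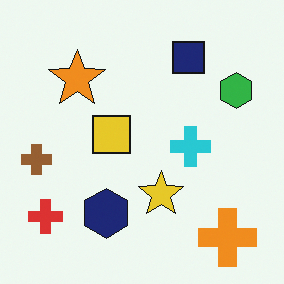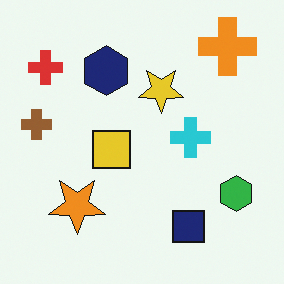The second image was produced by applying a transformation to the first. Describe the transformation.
This is the original image flipped vertically (top ↔ bottom).

The orange cross is in the bottom-right of the first image and the top-right of the second — shapes on opposite sides of the horizontal midline have swapped in a mirror flip.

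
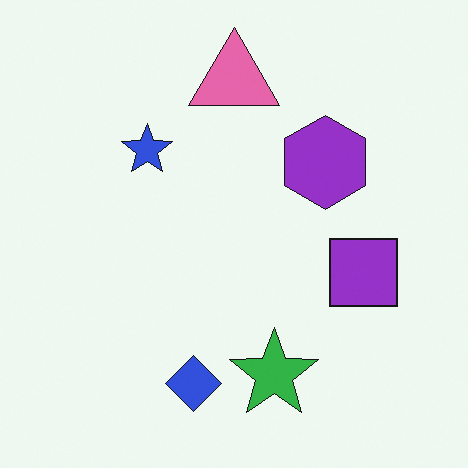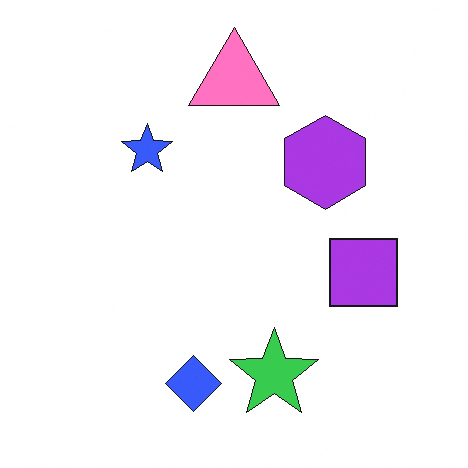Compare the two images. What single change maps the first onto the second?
It was brightened a little.

Every pixel — background and shapes alike — is uniformly brightened.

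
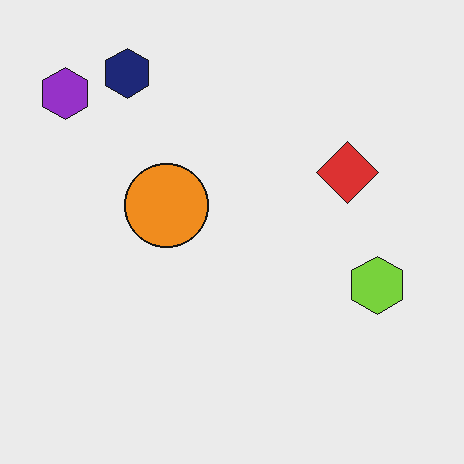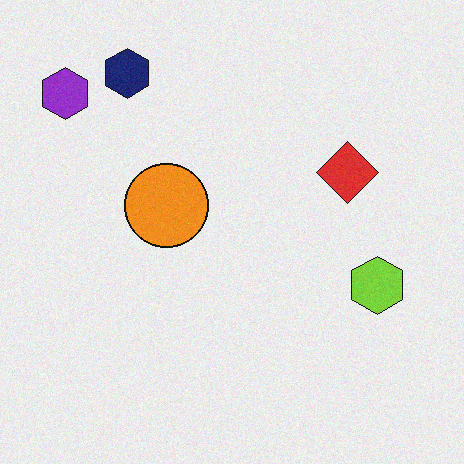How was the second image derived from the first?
The second image is the first degraded with a light layer of grain.

Random speckle covers the whole image, including the flat background.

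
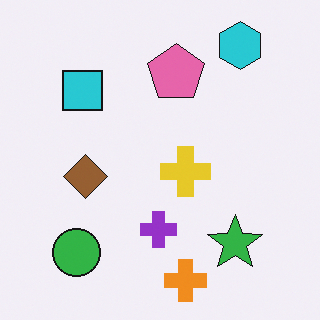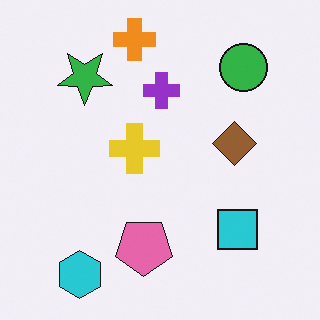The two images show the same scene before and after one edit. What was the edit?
This is the original image rotated 180°.

The cyan hexagon sits in the top-right of the first image and the bottom-left of the second — consistent with a whole-image 180° rotation.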